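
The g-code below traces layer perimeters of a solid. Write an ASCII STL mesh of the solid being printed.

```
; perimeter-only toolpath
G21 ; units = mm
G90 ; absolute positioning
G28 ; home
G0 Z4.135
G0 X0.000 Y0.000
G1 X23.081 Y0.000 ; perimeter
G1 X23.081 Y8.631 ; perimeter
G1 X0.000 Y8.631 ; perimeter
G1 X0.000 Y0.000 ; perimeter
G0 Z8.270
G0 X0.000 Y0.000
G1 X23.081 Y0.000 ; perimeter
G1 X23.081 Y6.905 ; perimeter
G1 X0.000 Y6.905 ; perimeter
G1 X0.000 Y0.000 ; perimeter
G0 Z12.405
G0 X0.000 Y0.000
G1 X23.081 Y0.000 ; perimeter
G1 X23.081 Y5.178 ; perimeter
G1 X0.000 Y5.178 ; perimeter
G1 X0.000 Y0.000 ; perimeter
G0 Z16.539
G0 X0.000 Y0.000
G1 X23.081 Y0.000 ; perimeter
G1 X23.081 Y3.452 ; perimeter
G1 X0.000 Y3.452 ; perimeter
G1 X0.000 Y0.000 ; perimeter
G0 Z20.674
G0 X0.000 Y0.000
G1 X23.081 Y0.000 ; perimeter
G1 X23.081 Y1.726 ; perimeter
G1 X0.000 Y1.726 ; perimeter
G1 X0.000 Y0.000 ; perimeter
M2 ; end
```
solid part
  facet normal 0.0000 0.0000 -1.0000
    outer loop
      vertex 23.081 10.357 0.000
      vertex 23.081 0.000 0.000
      vertex 0.000 0.000 0.000
    endloop
  endfacet
  facet normal 0.0000 0.0000 -1.0000
    outer loop
      vertex 0.000 10.357 0.000
      vertex 23.081 10.357 0.000
      vertex 0.000 0.000 0.000
    endloop
  endfacet
  facet normal 0.0000 -1.0000 0.0000
    outer loop
      vertex 0.000 0.000 0.000
      vertex 23.081 0.000 0.000
      vertex 23.081 0.000 24.809
    endloop
  endfacet
  facet normal 0.0000 -1.0000 0.0000
    outer loop
      vertex 0.000 0.000 0.000
      vertex 23.081 0.000 24.809
      vertex 0.000 0.000 24.809
    endloop
  endfacet
  facet normal 0.0000 0.9228 0.3852
    outer loop
      vertex 0.000 0.000 24.809
      vertex 23.081 0.000 24.809
      vertex 23.081 10.357 0.000
    endloop
  endfacet
  facet normal 0.0000 0.9228 0.3852
    outer loop
      vertex 0.000 0.000 24.809
      vertex 23.081 10.357 0.000
      vertex 0.000 10.357 0.000
    endloop
  endfacet
  facet normal -1.0000 0.0000 0.0000
    outer loop
      vertex 0.000 0.000 24.809
      vertex 0.000 10.357 0.000
      vertex 0.000 0.000 0.000
    endloop
  endfacet
  facet normal 1.0000 0.0000 0.0000
    outer loop
      vertex 23.081 0.000 0.000
      vertex 23.081 10.357 0.000
      vertex 23.081 0.000 24.809
    endloop
  endfacet
endsolid part

The G0 Z moves step by Δz≈4.135 mm. The G1 loops shrink linearly with z, so the solid tapers from its base footprint up to z≈24.8. Closing with a flat bottom cap and the tapered top and triangulating gives 8 facets — a wedge (ramp): 23.1 × 10.4 mm base, rising to 24.8 mm along the y=0 edge and sloping linearly to z=0 at y=10.4.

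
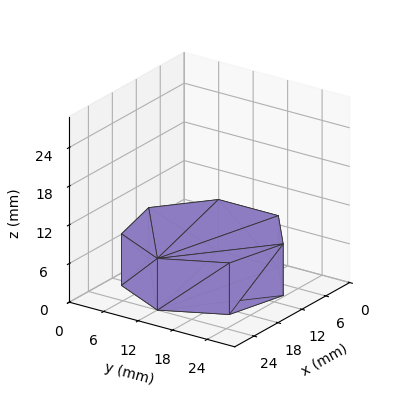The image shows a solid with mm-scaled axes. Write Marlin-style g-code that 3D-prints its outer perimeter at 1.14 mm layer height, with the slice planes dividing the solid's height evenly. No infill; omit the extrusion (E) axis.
Reading the render: the shape is a regular 7-sided prism (a cylinder approximated with 7 flat sides), circumscribed radius ≈ 12 mm, height ≈ 8 mm (dimensions read to the nearest mm from the axis ticks). For the g-code, the solid's height is divided into equal slices at the stated Δz and each level perimeter traced with G1 moves after a G0 lift.

; perimeter-only toolpath
G21 ; units = mm
G90 ; absolute positioning
G28 ; home
; layer 1
G0 Z1.14
G0 X24.00 Y12.00
G1 X19.48 Y21.38
G1 X9.33 Y23.70
G1 X1.19 Y17.21
G1 X1.19 Y6.79
G1 X9.33 Y0.30
G1 X19.48 Y2.62
G1 X24.00 Y12.00
; layer 2
G0 Z2.29
G0 X24.00 Y12.00
G1 X19.48 Y21.38
G1 X9.33 Y23.70
G1 X1.19 Y17.21
G1 X1.19 Y6.79
G1 X9.33 Y0.30
G1 X19.48 Y2.62
G1 X24.00 Y12.00
; layer 3
G0 Z3.43
G0 X24.00 Y12.00
G1 X19.48 Y21.38
G1 X9.33 Y23.70
G1 X1.19 Y17.21
G1 X1.19 Y6.79
G1 X9.33 Y0.30
G1 X19.48 Y2.62
G1 X24.00 Y12.00
; layer 4
G0 Z4.57
G0 X24.00 Y12.00
G1 X19.48 Y21.38
G1 X9.33 Y23.70
G1 X1.19 Y17.21
G1 X1.19 Y6.79
G1 X9.33 Y0.30
G1 X19.48 Y2.62
G1 X24.00 Y12.00
; layer 5
G0 Z5.71
G0 X24.00 Y12.00
G1 X19.48 Y21.38
G1 X9.33 Y23.70
G1 X1.19 Y17.21
G1 X1.19 Y6.79
G1 X9.33 Y0.30
G1 X19.48 Y2.62
G1 X24.00 Y12.00
; layer 6
G0 Z6.86
G0 X24.00 Y12.00
G1 X19.48 Y21.38
G1 X9.33 Y23.70
G1 X1.19 Y17.21
G1 X1.19 Y6.79
G1 X9.33 Y0.30
G1 X19.48 Y2.62
G1 X24.00 Y12.00
; layer 7
G0 Z8.00
G0 X24.00 Y12.00
G1 X19.48 Y21.38
G1 X9.33 Y23.70
G1 X1.19 Y17.21
G1 X1.19 Y6.79
G1 X9.33 Y0.30
G1 X19.48 Y2.62
G1 X24.00 Y12.00
M2 ; end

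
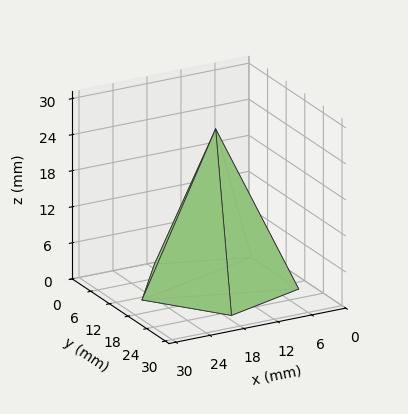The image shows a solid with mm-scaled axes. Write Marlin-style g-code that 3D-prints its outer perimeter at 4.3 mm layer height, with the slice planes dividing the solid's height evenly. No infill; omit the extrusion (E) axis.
Reading the render: the shape is a regular 5-sided pyramid, base circumscribed radius ≈ 13 mm, apex at z ≈ 26 mm (dimensions read to the nearest mm from the axis ticks). For the g-code, the solid's height is divided into equal slices at the stated Δz and each level perimeter traced with G1 moves after a G0 lift.

; perimeter-only toolpath
G21 ; units = mm
G90 ; absolute positioning
G28 ; home
; layer 1
G0 Z4.3
G0 X23.8 Y13.0
G1 X16.3 Y23.3
G1 X4.2 Y19.3
G1 X4.2 Y6.7
G1 X16.3 Y2.7
G1 X23.8 Y13.0
; layer 2
G0 Z8.7
G0 X21.7 Y13.0
G1 X15.7 Y21.3
G1 X6.0 Y18.1
G1 X6.0 Y7.9
G1 X15.7 Y4.7
G1 X21.7 Y13.0
; layer 3
G0 Z13.0
G0 X19.5 Y13.0
G1 X15.0 Y19.2
G1 X7.8 Y16.8
G1 X7.8 Y9.2
G1 X15.0 Y6.8
G1 X19.5 Y13.0
; layer 4
G0 Z17.3
G0 X17.3 Y13.0
G1 X14.3 Y17.1
G1 X9.5 Y15.5
G1 X9.5 Y10.5
G1 X14.3 Y8.9
G1 X17.3 Y13.0
; layer 5
G0 Z21.7
G0 X15.2 Y13.0
G1 X13.7 Y15.1
G1 X11.2 Y14.3
G1 X11.2 Y11.7
G1 X13.7 Y10.9
G1 X15.2 Y13.0
M2 ; end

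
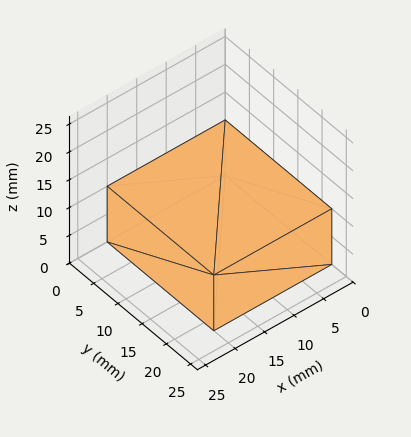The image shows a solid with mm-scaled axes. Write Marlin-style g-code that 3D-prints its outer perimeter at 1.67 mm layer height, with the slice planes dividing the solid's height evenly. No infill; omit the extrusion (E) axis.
Reading the render: the shape is a rectangular box, roughly 20 × 22 mm footprint and 10 mm tall (dimensions read to the nearest mm from the axis ticks). For the g-code, the solid's height is divided into equal slices at the stated Δz and each level perimeter traced with G1 moves after a G0 lift.

; perimeter-only toolpath
G21 ; units = mm
G90 ; absolute positioning
G28 ; home
; layer 1
G0 Z1.67
G0 X0.00 Y0.00
G1 X20.00 Y0.00
G1 X20.00 Y22.00
G1 X0.00 Y22.00
G1 X0.00 Y0.00
; layer 2
G0 Z3.33
G0 X0.00 Y0.00
G1 X20.00 Y0.00
G1 X20.00 Y22.00
G1 X0.00 Y22.00
G1 X0.00 Y0.00
; layer 3
G0 Z5.00
G0 X0.00 Y0.00
G1 X20.00 Y0.00
G1 X20.00 Y22.00
G1 X0.00 Y22.00
G1 X0.00 Y0.00
; layer 4
G0 Z6.67
G0 X0.00 Y0.00
G1 X20.00 Y0.00
G1 X20.00 Y22.00
G1 X0.00 Y22.00
G1 X0.00 Y0.00
; layer 5
G0 Z8.33
G0 X0.00 Y0.00
G1 X20.00 Y0.00
G1 X20.00 Y22.00
G1 X0.00 Y22.00
G1 X0.00 Y0.00
; layer 6
G0 Z10.00
G0 X0.00 Y0.00
G1 X20.00 Y0.00
G1 X20.00 Y22.00
G1 X0.00 Y22.00
G1 X0.00 Y0.00
M2 ; end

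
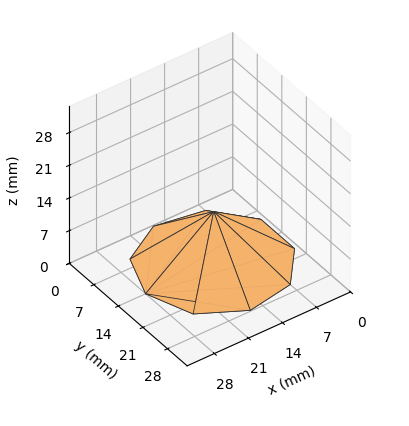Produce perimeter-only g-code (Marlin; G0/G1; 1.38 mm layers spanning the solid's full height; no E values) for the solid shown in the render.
Reading the render: the shape is a regular 9-sided pyramid, base circumscribed radius ≈ 14 mm, apex at z ≈ 11 mm (dimensions read to the nearest mm from the axis ticks). For the g-code, the solid's height is divided into equal slices at the stated Δz and each level perimeter traced with G1 moves after a G0 lift.

; perimeter-only toolpath
G21 ; units = mm
G90 ; absolute positioning
G28 ; home
; layer 1
G0 Z1.38
G0 X26.25 Y14.00
G1 X23.38 Y21.88
G1 X16.13 Y26.07
G1 X7.88 Y24.61
G1 X2.48 Y18.19
G1 X2.48 Y9.81
G1 X7.88 Y3.40
G1 X16.13 Y1.93
G1 X23.38 Y6.12
G1 X26.25 Y14.00
; layer 2
G0 Z2.75
G0 X24.50 Y14.00
G1 X22.04 Y20.75
G1 X15.82 Y24.34
G1 X8.75 Y23.09
G1 X4.13 Y17.59
G1 X4.13 Y10.41
G1 X8.75 Y4.91
G1 X15.82 Y3.66
G1 X22.04 Y7.25
G1 X24.50 Y14.00
; layer 3
G0 Z4.12
G0 X22.75 Y14.00
G1 X20.70 Y19.62
G1 X15.52 Y22.62
G1 X9.62 Y21.57
G1 X5.78 Y16.99
G1 X5.78 Y11.01
G1 X9.62 Y6.42
G1 X15.52 Y5.38
G1 X20.70 Y8.38
G1 X22.75 Y14.00
; layer 4
G0 Z5.50
G0 X21.00 Y14.00
G1 X19.36 Y18.50
G1 X15.21 Y20.89
G1 X10.50 Y20.06
G1 X7.42 Y16.39
G1 X7.42 Y11.61
G1 X10.50 Y7.94
G1 X15.21 Y7.11
G1 X19.36 Y9.50
G1 X21.00 Y14.00
; layer 5
G0 Z6.88
G0 X19.25 Y14.00
G1 X18.02 Y17.38
G1 X14.91 Y19.17
G1 X11.38 Y18.55
G1 X9.06 Y15.80
G1 X9.06 Y12.20
G1 X11.38 Y9.46
G1 X14.91 Y8.83
G1 X18.02 Y10.62
G1 X19.25 Y14.00
; layer 6
G0 Z8.25
G0 X17.50 Y14.00
G1 X16.68 Y16.25
G1 X14.61 Y17.45
G1 X12.25 Y17.03
G1 X10.71 Y15.20
G1 X10.71 Y12.80
G1 X12.25 Y10.97
G1 X14.61 Y10.55
G1 X16.68 Y11.75
G1 X17.50 Y14.00
; layer 7
G0 Z9.62
G0 X15.75 Y14.00
G1 X15.34 Y15.12
G1 X14.30 Y15.72
G1 X13.12 Y15.52
G1 X12.36 Y14.60
G1 X12.36 Y13.40
G1 X13.12 Y12.48
G1 X14.30 Y12.28
G1 X15.34 Y12.88
G1 X15.75 Y14.00
M2 ; end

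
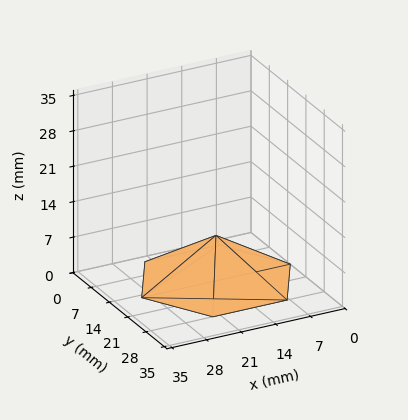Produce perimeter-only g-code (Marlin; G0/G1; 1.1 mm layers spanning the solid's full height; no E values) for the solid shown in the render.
Reading the render: the shape is a regular 6-sided pyramid, base circumscribed radius ≈ 15 mm, apex at z ≈ 9 mm (dimensions read to the nearest mm from the axis ticks). For the g-code, the solid's height is divided into equal slices at the stated Δz and each level perimeter traced with G1 moves after a G0 lift.

; perimeter-only toolpath
G21 ; units = mm
G90 ; absolute positioning
G28 ; home
; layer 1
G0 Z1.1
G0 X28.1 Y15.0
G1 X21.6 Y26.4
G1 X8.4 Y26.4
G1 X1.9 Y15.0
G1 X8.4 Y3.6
G1 X21.6 Y3.6
G1 X28.1 Y15.0
; layer 2
G0 Z2.2
G0 X26.2 Y15.0
G1 X20.6 Y24.8
G1 X9.4 Y24.8
G1 X3.8 Y15.0
G1 X9.4 Y5.2
G1 X20.6 Y5.2
G1 X26.2 Y15.0
; layer 3
G0 Z3.4
G0 X24.4 Y15.0
G1 X19.7 Y23.1
G1 X10.3 Y23.1
G1 X5.6 Y15.0
G1 X10.3 Y6.9
G1 X19.7 Y6.9
G1 X24.4 Y15.0
; layer 4
G0 Z4.5
G0 X22.5 Y15.0
G1 X18.8 Y21.5
G1 X11.2 Y21.5
G1 X7.5 Y15.0
G1 X11.2 Y8.5
G1 X18.8 Y8.5
G1 X22.5 Y15.0
; layer 5
G0 Z5.6
G0 X20.6 Y15.0
G1 X17.8 Y19.9
G1 X12.2 Y19.9
G1 X9.4 Y15.0
G1 X12.2 Y10.1
G1 X17.8 Y10.1
G1 X20.6 Y15.0
; layer 6
G0 Z6.8
G0 X18.8 Y15.0
G1 X16.9 Y18.2
G1 X13.1 Y18.2
G1 X11.2 Y15.0
G1 X13.1 Y11.8
G1 X16.9 Y11.8
G1 X18.8 Y15.0
; layer 7
G0 Z7.9
G0 X16.9 Y15.0
G1 X15.9 Y16.6
G1 X14.1 Y16.6
G1 X13.1 Y15.0
G1 X14.1 Y13.4
G1 X15.9 Y13.4
G1 X16.9 Y15.0
M2 ; end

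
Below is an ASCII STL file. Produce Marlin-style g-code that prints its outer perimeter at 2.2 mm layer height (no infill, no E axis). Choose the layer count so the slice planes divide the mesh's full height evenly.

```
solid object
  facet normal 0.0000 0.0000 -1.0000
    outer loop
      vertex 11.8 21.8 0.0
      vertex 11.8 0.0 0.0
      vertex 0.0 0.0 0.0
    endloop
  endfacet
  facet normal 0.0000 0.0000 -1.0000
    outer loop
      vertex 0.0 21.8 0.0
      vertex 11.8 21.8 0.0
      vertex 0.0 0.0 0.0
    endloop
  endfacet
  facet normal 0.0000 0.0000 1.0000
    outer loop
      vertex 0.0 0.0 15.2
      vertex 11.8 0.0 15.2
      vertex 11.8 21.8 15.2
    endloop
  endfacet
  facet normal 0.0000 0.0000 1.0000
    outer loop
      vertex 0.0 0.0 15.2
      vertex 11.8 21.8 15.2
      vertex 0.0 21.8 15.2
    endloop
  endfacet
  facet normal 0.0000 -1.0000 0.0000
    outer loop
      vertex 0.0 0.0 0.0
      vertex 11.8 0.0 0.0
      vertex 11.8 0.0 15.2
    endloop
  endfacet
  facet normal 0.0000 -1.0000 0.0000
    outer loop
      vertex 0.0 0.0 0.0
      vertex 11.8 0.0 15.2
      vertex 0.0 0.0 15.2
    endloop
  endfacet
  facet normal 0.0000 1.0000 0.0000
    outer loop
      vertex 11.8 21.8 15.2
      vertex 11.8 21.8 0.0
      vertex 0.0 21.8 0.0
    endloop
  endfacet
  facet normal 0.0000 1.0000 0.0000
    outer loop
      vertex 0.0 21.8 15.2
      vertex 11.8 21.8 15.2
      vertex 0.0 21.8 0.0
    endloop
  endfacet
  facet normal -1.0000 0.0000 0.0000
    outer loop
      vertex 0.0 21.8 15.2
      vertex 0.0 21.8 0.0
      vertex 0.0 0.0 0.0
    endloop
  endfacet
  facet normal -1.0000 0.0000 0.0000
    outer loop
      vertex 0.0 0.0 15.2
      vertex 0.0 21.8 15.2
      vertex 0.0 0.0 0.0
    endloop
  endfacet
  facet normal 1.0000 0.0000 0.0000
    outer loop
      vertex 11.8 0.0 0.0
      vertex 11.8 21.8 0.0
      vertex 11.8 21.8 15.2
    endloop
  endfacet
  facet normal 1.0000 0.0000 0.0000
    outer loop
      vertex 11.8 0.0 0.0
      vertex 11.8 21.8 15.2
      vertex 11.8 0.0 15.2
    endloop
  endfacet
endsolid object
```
; perimeter-only toolpath
G21 ; units = mm
G90 ; absolute positioning
G28 ; home
; layer 1
G0 Z2.2
G0 X0.0 Y0.0
G1 X11.8 Y0.0
G1 X11.8 Y21.8
G1 X0.0 Y21.8
G1 X0.0 Y0.0
; layer 2
G0 Z4.3
G0 X0.0 Y0.0
G1 X11.8 Y0.0
G1 X11.8 Y21.8
G1 X0.0 Y21.8
G1 X0.0 Y0.0
; layer 3
G0 Z6.5
G0 X0.0 Y0.0
G1 X11.8 Y0.0
G1 X11.8 Y21.8
G1 X0.0 Y21.8
G1 X0.0 Y0.0
; layer 4
G0 Z8.7
G0 X0.0 Y0.0
G1 X11.8 Y0.0
G1 X11.8 Y21.8
G1 X0.0 Y21.8
G1 X0.0 Y0.0
; layer 5
G0 Z10.9
G0 X0.0 Y0.0
G1 X11.8 Y0.0
G1 X11.8 Y21.8
G1 X0.0 Y21.8
G1 X0.0 Y0.0
; layer 6
G0 Z13.0
G0 X0.0 Y0.0
G1 X11.8 Y0.0
G1 X11.8 Y21.8
G1 X0.0 Y21.8
G1 X0.0 Y0.0
; layer 7
G0 Z15.2
G0 X0.0 Y0.0
G1 X11.8 Y0.0
G1 X11.8 Y21.8
G1 X0.0 Y21.8
G1 X0.0 Y0.0
M2 ; end

The solid is a rectangular box, roughly 11.8 × 21.8 mm footprint and 15.2 mm tall. Slicing at Δz = 2.2 mm — 7 equal slices spanning the solid's height, so layer i sits at z = i·h/7 — gives 7 non-empty perimeters. Each is a 4-segment closed polygon; G0 lifts to the layer z and rapids to the start vertex, then G1 traces the edges.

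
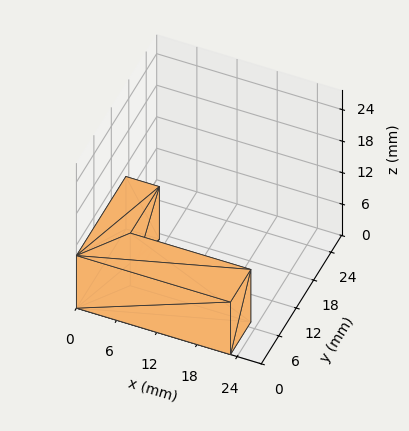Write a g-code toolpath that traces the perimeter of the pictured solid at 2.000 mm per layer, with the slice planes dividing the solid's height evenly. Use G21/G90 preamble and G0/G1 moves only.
Reading the render: the shape is an L-shaped prism: outer 23 × 17 mm, arm thicknesses ≈ 7 mm (horizontal) and 5 mm (vertical), extruded 10 mm in z (dimensions read to the nearest mm from the axis ticks). For the g-code, the solid's height is divided into equal slices at the stated Δz and each level perimeter traced with G1 moves after a G0 lift.

; perimeter-only toolpath
G21 ; units = mm
G90 ; absolute positioning
G28 ; home
; layer 1
G0 Z2.000
G0 X0.000 Y0.000
G1 X23.000 Y0.000
G1 X23.000 Y7.000
G1 X5.000 Y7.000
G1 X5.000 Y17.000
G1 X0.000 Y17.000
G1 X0.000 Y0.000
; layer 2
G0 Z4.000
G0 X0.000 Y0.000
G1 X23.000 Y0.000
G1 X23.000 Y7.000
G1 X5.000 Y7.000
G1 X5.000 Y17.000
G1 X0.000 Y17.000
G1 X0.000 Y0.000
; layer 3
G0 Z6.000
G0 X0.000 Y0.000
G1 X23.000 Y0.000
G1 X23.000 Y7.000
G1 X5.000 Y7.000
G1 X5.000 Y17.000
G1 X0.000 Y17.000
G1 X0.000 Y0.000
; layer 4
G0 Z8.000
G0 X0.000 Y0.000
G1 X23.000 Y0.000
G1 X23.000 Y7.000
G1 X5.000 Y7.000
G1 X5.000 Y17.000
G1 X0.000 Y17.000
G1 X0.000 Y0.000
; layer 5
G0 Z10.000
G0 X0.000 Y0.000
G1 X23.000 Y0.000
G1 X23.000 Y7.000
G1 X5.000 Y7.000
G1 X5.000 Y17.000
G1 X0.000 Y17.000
G1 X0.000 Y0.000
M2 ; end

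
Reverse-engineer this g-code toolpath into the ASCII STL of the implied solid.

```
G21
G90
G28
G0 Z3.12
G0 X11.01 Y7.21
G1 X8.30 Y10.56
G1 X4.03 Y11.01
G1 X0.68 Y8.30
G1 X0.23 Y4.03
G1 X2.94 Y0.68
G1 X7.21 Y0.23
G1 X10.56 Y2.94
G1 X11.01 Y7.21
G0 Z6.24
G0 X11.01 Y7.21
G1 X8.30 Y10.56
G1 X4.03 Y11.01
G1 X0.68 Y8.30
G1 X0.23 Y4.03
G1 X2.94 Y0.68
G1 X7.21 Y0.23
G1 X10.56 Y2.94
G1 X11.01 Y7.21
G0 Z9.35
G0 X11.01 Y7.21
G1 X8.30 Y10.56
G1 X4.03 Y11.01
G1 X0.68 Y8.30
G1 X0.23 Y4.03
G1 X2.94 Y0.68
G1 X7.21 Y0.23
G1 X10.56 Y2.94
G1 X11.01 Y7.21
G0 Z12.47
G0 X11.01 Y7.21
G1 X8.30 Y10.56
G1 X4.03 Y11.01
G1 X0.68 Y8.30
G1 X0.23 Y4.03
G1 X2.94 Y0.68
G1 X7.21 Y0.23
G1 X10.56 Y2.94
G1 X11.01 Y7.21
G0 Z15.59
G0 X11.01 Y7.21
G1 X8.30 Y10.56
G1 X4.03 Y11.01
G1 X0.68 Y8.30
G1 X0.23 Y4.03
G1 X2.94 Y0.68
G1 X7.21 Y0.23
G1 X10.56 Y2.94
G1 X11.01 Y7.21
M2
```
solid part
  facet normal 0.0000 0.0000 -1.0000
    outer loop
      vertex 4.03 11.01 0.00
      vertex 8.30 10.56 0.00
      vertex 11.01 7.21 0.00
    endloop
  endfacet
  facet normal 0.0000 0.0000 -1.0000
    outer loop
      vertex 0.68 8.30 0.00
      vertex 4.03 11.01 0.00
      vertex 11.01 7.21 0.00
    endloop
  endfacet
  facet normal 0.0000 0.0000 -1.0000
    outer loop
      vertex 0.23 4.03 0.00
      vertex 0.68 8.30 0.00
      vertex 11.01 7.21 0.00
    endloop
  endfacet
  facet normal 0.0000 0.0000 -1.0000
    outer loop
      vertex 2.94 0.68 0.00
      vertex 0.23 4.03 0.00
      vertex 11.01 7.21 0.00
    endloop
  endfacet
  facet normal 0.0000 0.0000 -1.0000
    outer loop
      vertex 7.21 0.23 0.00
      vertex 2.94 0.68 0.00
      vertex 11.01 7.21 0.00
    endloop
  endfacet
  facet normal 0.0000 0.0000 -1.0000
    outer loop
      vertex 10.56 2.94 0.00
      vertex 7.21 0.23 0.00
      vertex 11.01 7.21 0.00
    endloop
  endfacet
  facet normal 0.0000 0.0000 1.0000
    outer loop
      vertex 11.01 7.21 15.59
      vertex 8.30 10.56 15.59
      vertex 4.03 11.01 15.59
    endloop
  endfacet
  facet normal 0.0000 0.0000 1.0000
    outer loop
      vertex 11.01 7.21 15.59
      vertex 4.03 11.01 15.59
      vertex 0.68 8.30 15.59
    endloop
  endfacet
  facet normal 0.0000 0.0000 1.0000
    outer loop
      vertex 11.01 7.21 15.59
      vertex 0.68 8.30 15.59
      vertex 0.23 4.03 15.59
    endloop
  endfacet
  facet normal 0.0000 0.0000 1.0000
    outer loop
      vertex 11.01 7.21 15.59
      vertex 0.23 4.03 15.59
      vertex 2.94 0.68 15.59
    endloop
  endfacet
  facet normal 0.0000 0.0000 1.0000
    outer loop
      vertex 11.01 7.21 15.59
      vertex 2.94 0.68 15.59
      vertex 7.21 0.23 15.59
    endloop
  endfacet
  facet normal 0.0000 0.0000 1.0000
    outer loop
      vertex 11.01 7.21 15.59
      vertex 7.21 0.23 15.59
      vertex 10.56 2.94 15.59
    endloop
  endfacet
  facet normal 0.7775 0.6289 0.0000
    outer loop
      vertex 11.01 7.21 0.00
      vertex 8.30 10.56 0.00
      vertex 8.30 10.56 15.59
    endloop
  endfacet
  facet normal 0.7775 0.6289 0.0000
    outer loop
      vertex 11.01 7.21 0.00
      vertex 8.30 10.56 15.59
      vertex 11.01 7.21 15.59
    endloop
  endfacet
  facet normal 0.1048 0.9945 0.0000
    outer loop
      vertex 8.30 10.56 0.00
      vertex 4.03 11.01 0.00
      vertex 4.03 11.01 15.59
    endloop
  endfacet
  facet normal 0.1048 0.9945 0.0000
    outer loop
      vertex 8.30 10.56 0.00
      vertex 4.03 11.01 15.59
      vertex 8.30 10.56 15.59
    endloop
  endfacet
  facet normal -0.6289 0.7775 0.0000
    outer loop
      vertex 4.03 11.01 0.00
      vertex 0.68 8.30 0.00
      vertex 0.68 8.30 15.59
    endloop
  endfacet
  facet normal -0.6289 0.7775 0.0000
    outer loop
      vertex 4.03 11.01 0.00
      vertex 0.68 8.30 15.59
      vertex 4.03 11.01 15.59
    endloop
  endfacet
  facet normal -0.9945 0.1048 0.0000
    outer loop
      vertex 0.68 8.30 0.00
      vertex 0.23 4.03 0.00
      vertex 0.23 4.03 15.59
    endloop
  endfacet
  facet normal -0.9945 0.1048 0.0000
    outer loop
      vertex 0.68 8.30 0.00
      vertex 0.23 4.03 15.59
      vertex 0.68 8.30 15.59
    endloop
  endfacet
  facet normal -0.7775 -0.6289 0.0000
    outer loop
      vertex 0.23 4.03 0.00
      vertex 2.94 0.68 0.00
      vertex 2.94 0.68 15.59
    endloop
  endfacet
  facet normal -0.7775 -0.6289 0.0000
    outer loop
      vertex 0.23 4.03 0.00
      vertex 2.94 0.68 15.59
      vertex 0.23 4.03 15.59
    endloop
  endfacet
  facet normal -0.1048 -0.9945 0.0000
    outer loop
      vertex 2.94 0.68 0.00
      vertex 7.21 0.23 0.00
      vertex 7.21 0.23 15.59
    endloop
  endfacet
  facet normal -0.1048 -0.9945 0.0000
    outer loop
      vertex 2.94 0.68 0.00
      vertex 7.21 0.23 15.59
      vertex 2.94 0.68 15.59
    endloop
  endfacet
  facet normal 0.6289 -0.7775 0.0000
    outer loop
      vertex 7.21 0.23 0.00
      vertex 10.56 2.94 0.00
      vertex 10.56 2.94 15.59
    endloop
  endfacet
  facet normal 0.6289 -0.7775 0.0000
    outer loop
      vertex 7.21 0.23 0.00
      vertex 10.56 2.94 15.59
      vertex 7.21 0.23 15.59
    endloop
  endfacet
  facet normal 0.9945 -0.1048 0.0000
    outer loop
      vertex 10.56 2.94 0.00
      vertex 11.01 7.21 0.00
      vertex 11.01 7.21 15.59
    endloop
  endfacet
  facet normal 0.9945 -0.1048 0.0000
    outer loop
      vertex 10.56 2.94 0.00
      vertex 11.01 7.21 15.59
      vertex 10.56 2.94 15.59
    endloop
  endfacet
endsolid part

The G0 Z moves step by Δz≈3.12 mm. Every layer's G1 loop is the same polygon, so the solid is a straight extrusion of it from z=0 to z≈15.6. Closing with flat bottom and top caps and triangulating gives 28 facets — a regular 8-sided prism (a cylinder approximated with 8 flat sides), circumscribed radius ≈ 5.62 mm, height ≈ 15.6 mm.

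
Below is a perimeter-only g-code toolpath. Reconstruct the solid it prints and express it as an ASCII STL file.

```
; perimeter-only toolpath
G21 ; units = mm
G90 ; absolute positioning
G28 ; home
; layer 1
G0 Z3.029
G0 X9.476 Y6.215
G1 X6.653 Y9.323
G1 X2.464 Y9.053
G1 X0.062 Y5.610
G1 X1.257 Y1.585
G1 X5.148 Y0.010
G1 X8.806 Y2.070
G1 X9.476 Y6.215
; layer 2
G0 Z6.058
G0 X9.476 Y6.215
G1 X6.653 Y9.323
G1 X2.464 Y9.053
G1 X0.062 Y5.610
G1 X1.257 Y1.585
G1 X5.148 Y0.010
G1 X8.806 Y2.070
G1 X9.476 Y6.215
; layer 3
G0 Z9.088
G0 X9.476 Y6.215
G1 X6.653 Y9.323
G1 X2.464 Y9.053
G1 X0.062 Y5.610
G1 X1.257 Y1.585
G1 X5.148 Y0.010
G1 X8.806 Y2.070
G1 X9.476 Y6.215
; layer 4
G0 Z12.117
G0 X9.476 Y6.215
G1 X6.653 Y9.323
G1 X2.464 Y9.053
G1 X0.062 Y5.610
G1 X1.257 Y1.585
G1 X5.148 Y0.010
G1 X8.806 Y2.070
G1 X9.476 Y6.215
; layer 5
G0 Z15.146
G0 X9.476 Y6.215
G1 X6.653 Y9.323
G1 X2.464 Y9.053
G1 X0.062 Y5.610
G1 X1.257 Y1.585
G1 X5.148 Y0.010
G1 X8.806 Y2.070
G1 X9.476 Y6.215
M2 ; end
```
solid part
  facet normal 0.0000 0.0000 -1.0000
    outer loop
      vertex 2.464 9.053 0.000
      vertex 6.653 9.323 0.000
      vertex 9.476 6.215 0.000
    endloop
  endfacet
  facet normal 0.0000 0.0000 -1.0000
    outer loop
      vertex 0.062 5.610 0.000
      vertex 2.464 9.053 0.000
      vertex 9.476 6.215 0.000
    endloop
  endfacet
  facet normal 0.0000 0.0000 -1.0000
    outer loop
      vertex 1.257 1.585 0.000
      vertex 0.062 5.610 0.000
      vertex 9.476 6.215 0.000
    endloop
  endfacet
  facet normal 0.0000 0.0000 -1.0000
    outer loop
      vertex 5.148 0.010 0.000
      vertex 1.257 1.585 0.000
      vertex 9.476 6.215 0.000
    endloop
  endfacet
  facet normal 0.0000 0.0000 -1.0000
    outer loop
      vertex 8.806 2.070 0.000
      vertex 5.148 0.010 0.000
      vertex 9.476 6.215 0.000
    endloop
  endfacet
  facet normal 0.0000 0.0000 1.0000
    outer loop
      vertex 9.476 6.215 15.146
      vertex 6.653 9.323 15.146
      vertex 2.464 9.053 15.146
    endloop
  endfacet
  facet normal 0.0000 0.0000 1.0000
    outer loop
      vertex 9.476 6.215 15.146
      vertex 2.464 9.053 15.146
      vertex 0.062 5.610 15.146
    endloop
  endfacet
  facet normal 0.0000 0.0000 1.0000
    outer loop
      vertex 9.476 6.215 15.146
      vertex 0.062 5.610 15.146
      vertex 1.257 1.585 15.146
    endloop
  endfacet
  facet normal 0.0000 0.0000 1.0000
    outer loop
      vertex 9.476 6.215 15.146
      vertex 1.257 1.585 15.146
      vertex 5.148 0.010 15.146
    endloop
  endfacet
  facet normal 0.0000 0.0000 1.0000
    outer loop
      vertex 9.476 6.215 15.146
      vertex 5.148 0.010 15.146
      vertex 8.806 2.070 15.146
    endloop
  endfacet
  facet normal 0.7402 0.6724 0.0000
    outer loop
      vertex 9.476 6.215 0.000
      vertex 6.653 9.323 0.000
      vertex 6.653 9.323 15.146
    endloop
  endfacet
  facet normal 0.7402 0.6724 0.0000
    outer loop
      vertex 9.476 6.215 0.000
      vertex 6.653 9.323 15.146
      vertex 9.476 6.215 15.146
    endloop
  endfacet
  facet normal -0.0643 0.9979 0.0000
    outer loop
      vertex 6.653 9.323 0.000
      vertex 2.464 9.053 0.000
      vertex 2.464 9.053 15.146
    endloop
  endfacet
  facet normal -0.0643 0.9979 0.0000
    outer loop
      vertex 6.653 9.323 0.000
      vertex 2.464 9.053 15.146
      vertex 6.653 9.323 15.146
    endloop
  endfacet
  facet normal -0.8201 0.5722 0.0000
    outer loop
      vertex 2.464 9.053 0.000
      vertex 0.062 5.610 0.000
      vertex 0.062 5.610 15.146
    endloop
  endfacet
  facet normal -0.8201 0.5722 0.0000
    outer loop
      vertex 2.464 9.053 0.000
      vertex 0.062 5.610 15.146
      vertex 2.464 9.053 15.146
    endloop
  endfacet
  facet normal -0.9586 -0.2846 0.0000
    outer loop
      vertex 0.062 5.610 0.000
      vertex 1.257 1.585 0.000
      vertex 1.257 1.585 15.146
    endloop
  endfacet
  facet normal -0.9586 -0.2846 0.0000
    outer loop
      vertex 0.062 5.610 0.000
      vertex 1.257 1.585 15.146
      vertex 0.062 5.610 15.146
    endloop
  endfacet
  facet normal -0.3752 -0.9269 0.0000
    outer loop
      vertex 1.257 1.585 0.000
      vertex 5.148 0.010 0.000
      vertex 5.148 0.010 15.146
    endloop
  endfacet
  facet normal -0.3752 -0.9269 0.0000
    outer loop
      vertex 1.257 1.585 0.000
      vertex 5.148 0.010 15.146
      vertex 1.257 1.585 15.146
    endloop
  endfacet
  facet normal 0.4907 -0.8713 0.0000
    outer loop
      vertex 5.148 0.010 0.000
      vertex 8.806 2.070 0.000
      vertex 8.806 2.070 15.146
    endloop
  endfacet
  facet normal 0.4907 -0.8713 0.0000
    outer loop
      vertex 5.148 0.010 0.000
      vertex 8.806 2.070 15.146
      vertex 5.148 0.010 15.146
    endloop
  endfacet
  facet normal 0.9872 -0.1596 0.0000
    outer loop
      vertex 8.806 2.070 0.000
      vertex 9.476 6.215 0.000
      vertex 9.476 6.215 15.146
    endloop
  endfacet
  facet normal 0.9872 -0.1596 0.0000
    outer loop
      vertex 8.806 2.070 0.000
      vertex 9.476 6.215 15.146
      vertex 8.806 2.070 15.146
    endloop
  endfacet
endsolid part

The G0 Z moves step by Δz≈3.029 mm. Every layer's G1 loop is the same polygon, so the solid is a straight extrusion of it from z=0 to z≈15.1. Closing with flat bottom and top caps and triangulating gives 24 facets — a regular 7-sided prism (a cylinder approximated with 7 flat sides), circumscribed radius ≈ 4.84 mm, height ≈ 15.1 mm.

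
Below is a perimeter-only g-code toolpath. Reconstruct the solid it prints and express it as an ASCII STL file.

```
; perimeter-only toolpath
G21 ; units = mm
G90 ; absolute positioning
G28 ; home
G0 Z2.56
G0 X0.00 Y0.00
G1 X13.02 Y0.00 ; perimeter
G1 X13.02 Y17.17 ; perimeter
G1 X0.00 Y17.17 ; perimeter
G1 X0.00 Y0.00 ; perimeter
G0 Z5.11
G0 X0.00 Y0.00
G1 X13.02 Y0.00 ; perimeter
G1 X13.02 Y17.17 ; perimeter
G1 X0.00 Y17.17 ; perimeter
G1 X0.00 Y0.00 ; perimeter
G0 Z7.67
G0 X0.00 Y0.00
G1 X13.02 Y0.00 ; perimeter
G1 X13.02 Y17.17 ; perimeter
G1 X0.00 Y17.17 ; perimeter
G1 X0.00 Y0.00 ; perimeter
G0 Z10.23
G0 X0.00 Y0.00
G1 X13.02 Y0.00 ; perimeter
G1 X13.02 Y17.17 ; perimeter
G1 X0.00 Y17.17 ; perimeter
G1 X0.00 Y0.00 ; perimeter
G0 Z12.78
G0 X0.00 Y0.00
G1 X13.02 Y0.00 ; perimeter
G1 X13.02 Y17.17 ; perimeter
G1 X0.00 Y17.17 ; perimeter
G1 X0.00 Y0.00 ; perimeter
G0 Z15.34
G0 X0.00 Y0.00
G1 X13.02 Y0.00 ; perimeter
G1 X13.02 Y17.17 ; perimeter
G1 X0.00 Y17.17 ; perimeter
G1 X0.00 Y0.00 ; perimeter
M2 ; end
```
solid part
  facet normal 0.0000 0.0000 -1.0000
    outer loop
      vertex 13.02 17.17 0.00
      vertex 13.02 0.00 0.00
      vertex 0.00 0.00 0.00
    endloop
  endfacet
  facet normal 0.0000 0.0000 -1.0000
    outer loop
      vertex 0.00 17.17 0.00
      vertex 13.02 17.17 0.00
      vertex 0.00 0.00 0.00
    endloop
  endfacet
  facet normal 0.0000 0.0000 1.0000
    outer loop
      vertex 0.00 0.00 15.34
      vertex 13.02 0.00 15.34
      vertex 13.02 17.17 15.34
    endloop
  endfacet
  facet normal 0.0000 0.0000 1.0000
    outer loop
      vertex 0.00 0.00 15.34
      vertex 13.02 17.17 15.34
      vertex 0.00 17.17 15.34
    endloop
  endfacet
  facet normal 0.0000 -1.0000 0.0000
    outer loop
      vertex 0.00 0.00 0.00
      vertex 13.02 0.00 0.00
      vertex 13.02 0.00 15.34
    endloop
  endfacet
  facet normal 0.0000 -1.0000 0.0000
    outer loop
      vertex 0.00 0.00 0.00
      vertex 13.02 0.00 15.34
      vertex 0.00 0.00 15.34
    endloop
  endfacet
  facet normal 0.0000 1.0000 0.0000
    outer loop
      vertex 13.02 17.17 15.34
      vertex 13.02 17.17 0.00
      vertex 0.00 17.17 0.00
    endloop
  endfacet
  facet normal 0.0000 1.0000 0.0000
    outer loop
      vertex 0.00 17.17 15.34
      vertex 13.02 17.17 15.34
      vertex 0.00 17.17 0.00
    endloop
  endfacet
  facet normal -1.0000 0.0000 0.0000
    outer loop
      vertex 0.00 17.17 15.34
      vertex 0.00 17.17 0.00
      vertex 0.00 0.00 0.00
    endloop
  endfacet
  facet normal -1.0000 0.0000 0.0000
    outer loop
      vertex 0.00 0.00 15.34
      vertex 0.00 17.17 15.34
      vertex 0.00 0.00 0.00
    endloop
  endfacet
  facet normal 1.0000 0.0000 0.0000
    outer loop
      vertex 13.02 0.00 0.00
      vertex 13.02 17.17 0.00
      vertex 13.02 17.17 15.34
    endloop
  endfacet
  facet normal 1.0000 0.0000 0.0000
    outer loop
      vertex 13.02 0.00 0.00
      vertex 13.02 17.17 15.34
      vertex 13.02 0.00 15.34
    endloop
  endfacet
endsolid part

The G0 Z moves step by Δz≈2.56 mm. Every layer's G1 loop is the same polygon, so the solid is a straight extrusion of it from z=0 to z≈15.3. Closing with flat bottom and top caps and triangulating gives 12 facets — a rectangular box, roughly 13 × 17.2 mm footprint and 15.3 mm tall.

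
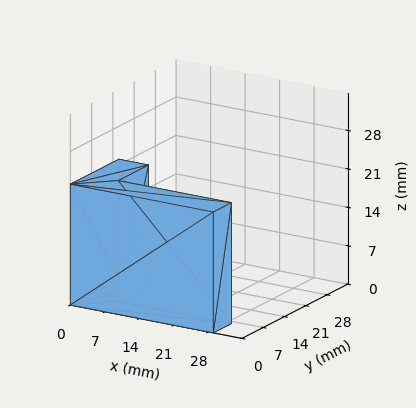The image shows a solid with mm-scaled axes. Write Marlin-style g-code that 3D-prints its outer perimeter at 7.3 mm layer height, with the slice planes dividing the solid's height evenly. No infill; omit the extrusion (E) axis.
Reading the render: the shape is an L-shaped prism: outer 29 × 16 mm, arm thicknesses ≈ 6 mm (horizontal) and 6 mm (vertical), extruded 22 mm in z (dimensions read to the nearest mm from the axis ticks). For the g-code, the solid's height is divided into equal slices at the stated Δz and each level perimeter traced with G1 moves after a G0 lift.

; perimeter-only toolpath
G21 ; units = mm
G90 ; absolute positioning
G28 ; home
; layer 1
G0 Z7.3
G0 X0.0 Y0.0
G1 X29.0 Y0.0
G1 X29.0 Y6.0
G1 X6.0 Y6.0
G1 X6.0 Y16.0
G1 X0.0 Y16.0
G1 X0.0 Y0.0
; layer 2
G0 Z14.7
G0 X0.0 Y0.0
G1 X29.0 Y0.0
G1 X29.0 Y6.0
G1 X6.0 Y6.0
G1 X6.0 Y16.0
G1 X0.0 Y16.0
G1 X0.0 Y0.0
; layer 3
G0 Z22.0
G0 X0.0 Y0.0
G1 X29.0 Y0.0
G1 X29.0 Y6.0
G1 X6.0 Y6.0
G1 X6.0 Y16.0
G1 X0.0 Y16.0
G1 X0.0 Y0.0
M2 ; end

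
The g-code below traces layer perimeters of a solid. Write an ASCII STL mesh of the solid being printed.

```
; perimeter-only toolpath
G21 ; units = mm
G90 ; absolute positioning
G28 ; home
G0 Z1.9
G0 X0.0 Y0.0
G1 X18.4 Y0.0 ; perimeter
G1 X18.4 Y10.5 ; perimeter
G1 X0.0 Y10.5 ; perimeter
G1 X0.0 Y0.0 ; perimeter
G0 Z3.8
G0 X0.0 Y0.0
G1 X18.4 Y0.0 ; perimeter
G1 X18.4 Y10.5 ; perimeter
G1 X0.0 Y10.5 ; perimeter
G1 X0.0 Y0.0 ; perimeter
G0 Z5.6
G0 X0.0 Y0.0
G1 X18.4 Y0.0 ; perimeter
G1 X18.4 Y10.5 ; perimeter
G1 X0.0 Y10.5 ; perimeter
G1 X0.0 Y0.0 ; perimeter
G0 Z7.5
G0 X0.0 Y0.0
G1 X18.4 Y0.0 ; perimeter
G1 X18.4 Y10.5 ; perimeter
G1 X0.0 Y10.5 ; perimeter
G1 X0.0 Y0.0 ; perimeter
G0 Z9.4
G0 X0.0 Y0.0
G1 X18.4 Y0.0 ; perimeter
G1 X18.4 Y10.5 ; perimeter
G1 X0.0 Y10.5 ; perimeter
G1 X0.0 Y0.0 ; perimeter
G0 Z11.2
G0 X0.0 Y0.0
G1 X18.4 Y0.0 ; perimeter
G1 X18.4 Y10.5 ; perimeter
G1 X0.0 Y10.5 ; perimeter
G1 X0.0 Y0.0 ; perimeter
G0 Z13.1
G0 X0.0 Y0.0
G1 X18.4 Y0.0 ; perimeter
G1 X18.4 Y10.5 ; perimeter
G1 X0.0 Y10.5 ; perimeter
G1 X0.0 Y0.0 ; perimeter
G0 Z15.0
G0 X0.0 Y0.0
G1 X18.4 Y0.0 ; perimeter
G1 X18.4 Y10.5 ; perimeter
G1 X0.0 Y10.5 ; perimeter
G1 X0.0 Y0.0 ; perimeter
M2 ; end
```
solid part
  facet normal 0.0000 0.0000 -1.0000
    outer loop
      vertex 18.4 10.5 0.0
      vertex 18.4 0.0 0.0
      vertex 0.0 0.0 0.0
    endloop
  endfacet
  facet normal 0.0000 0.0000 -1.0000
    outer loop
      vertex 0.0 10.5 0.0
      vertex 18.4 10.5 0.0
      vertex 0.0 0.0 0.0
    endloop
  endfacet
  facet normal 0.0000 0.0000 1.0000
    outer loop
      vertex 0.0 0.0 15.0
      vertex 18.4 0.0 15.0
      vertex 18.4 10.5 15.0
    endloop
  endfacet
  facet normal 0.0000 0.0000 1.0000
    outer loop
      vertex 0.0 0.0 15.0
      vertex 18.4 10.5 15.0
      vertex 0.0 10.5 15.0
    endloop
  endfacet
  facet normal 0.0000 -1.0000 0.0000
    outer loop
      vertex 0.0 0.0 0.0
      vertex 18.4 0.0 0.0
      vertex 18.4 0.0 15.0
    endloop
  endfacet
  facet normal 0.0000 -1.0000 0.0000
    outer loop
      vertex 0.0 0.0 0.0
      vertex 18.4 0.0 15.0
      vertex 0.0 0.0 15.0
    endloop
  endfacet
  facet normal 0.0000 1.0000 0.0000
    outer loop
      vertex 18.4 10.5 15.0
      vertex 18.4 10.5 0.0
      vertex 0.0 10.5 0.0
    endloop
  endfacet
  facet normal 0.0000 1.0000 0.0000
    outer loop
      vertex 0.0 10.5 15.0
      vertex 18.4 10.5 15.0
      vertex 0.0 10.5 0.0
    endloop
  endfacet
  facet normal -1.0000 0.0000 0.0000
    outer loop
      vertex 0.0 10.5 15.0
      vertex 0.0 10.5 0.0
      vertex 0.0 0.0 0.0
    endloop
  endfacet
  facet normal -1.0000 0.0000 0.0000
    outer loop
      vertex 0.0 0.0 15.0
      vertex 0.0 10.5 15.0
      vertex 0.0 0.0 0.0
    endloop
  endfacet
  facet normal 1.0000 0.0000 0.0000
    outer loop
      vertex 18.4 0.0 0.0
      vertex 18.4 10.5 0.0
      vertex 18.4 10.5 15.0
    endloop
  endfacet
  facet normal 1.0000 0.0000 0.0000
    outer loop
      vertex 18.4 0.0 0.0
      vertex 18.4 10.5 15.0
      vertex 18.4 0.0 15.0
    endloop
  endfacet
endsolid part

The G0 Z moves step by Δz≈1.9 mm. Every layer's G1 loop is the same polygon, so the solid is a straight extrusion of it from z=0 to z≈15. Closing with flat bottom and top caps and triangulating gives 12 facets — a rectangular box, roughly 18.4 × 10.5 mm footprint and 15 mm tall.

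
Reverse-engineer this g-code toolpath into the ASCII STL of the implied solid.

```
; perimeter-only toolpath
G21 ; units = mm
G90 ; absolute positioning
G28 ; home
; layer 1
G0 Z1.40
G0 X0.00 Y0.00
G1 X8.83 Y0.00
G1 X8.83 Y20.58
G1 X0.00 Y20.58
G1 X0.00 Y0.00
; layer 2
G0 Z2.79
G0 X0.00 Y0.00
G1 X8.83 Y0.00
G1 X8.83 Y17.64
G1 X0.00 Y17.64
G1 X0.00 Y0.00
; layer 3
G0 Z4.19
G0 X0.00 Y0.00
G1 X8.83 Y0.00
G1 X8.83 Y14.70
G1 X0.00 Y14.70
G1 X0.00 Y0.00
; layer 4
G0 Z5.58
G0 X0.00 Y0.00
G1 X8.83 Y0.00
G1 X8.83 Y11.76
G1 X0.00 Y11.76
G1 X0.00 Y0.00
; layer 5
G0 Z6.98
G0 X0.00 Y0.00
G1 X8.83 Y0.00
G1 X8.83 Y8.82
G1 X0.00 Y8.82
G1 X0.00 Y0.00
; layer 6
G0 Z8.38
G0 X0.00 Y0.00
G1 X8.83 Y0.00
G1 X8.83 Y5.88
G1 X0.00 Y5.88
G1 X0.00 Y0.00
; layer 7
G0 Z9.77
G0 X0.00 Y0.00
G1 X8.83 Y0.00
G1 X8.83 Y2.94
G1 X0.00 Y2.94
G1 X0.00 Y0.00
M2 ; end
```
solid part
  facet normal 0.0000 0.0000 -1.0000
    outer loop
      vertex 8.83 23.52 0.00
      vertex 8.83 0.00 0.00
      vertex 0.00 0.00 0.00
    endloop
  endfacet
  facet normal 0.0000 0.0000 -1.0000
    outer loop
      vertex 0.00 23.52 0.00
      vertex 8.83 23.52 0.00
      vertex 0.00 0.00 0.00
    endloop
  endfacet
  facet normal 0.0000 -1.0000 0.0000
    outer loop
      vertex 0.00 0.00 0.00
      vertex 8.83 0.00 0.00
      vertex 8.83 0.00 11.17
    endloop
  endfacet
  facet normal 0.0000 -1.0000 0.0000
    outer loop
      vertex 0.00 0.00 0.00
      vertex 8.83 0.00 11.17
      vertex 0.00 0.00 11.17
    endloop
  endfacet
  facet normal 0.0000 0.4290 0.9033
    outer loop
      vertex 0.00 0.00 11.17
      vertex 8.83 0.00 11.17
      vertex 8.83 23.52 0.00
    endloop
  endfacet
  facet normal 0.0000 0.4290 0.9033
    outer loop
      vertex 0.00 0.00 11.17
      vertex 8.83 23.52 0.00
      vertex 0.00 23.52 0.00
    endloop
  endfacet
  facet normal -1.0000 0.0000 0.0000
    outer loop
      vertex 0.00 0.00 11.17
      vertex 0.00 23.52 0.00
      vertex 0.00 0.00 0.00
    endloop
  endfacet
  facet normal 1.0000 0.0000 0.0000
    outer loop
      vertex 8.83 0.00 0.00
      vertex 8.83 23.52 0.00
      vertex 8.83 0.00 11.17
    endloop
  endfacet
endsolid part

The G0 Z moves step by Δz≈1.40 mm. The G1 loops shrink linearly with z, so the solid tapers from its base footprint up to z≈11.2. Closing with a flat bottom cap and the tapered top and triangulating gives 8 facets — a wedge (ramp): 8.83 × 23.5 mm base, rising to 11.2 mm along the y=0 edge and sloping linearly to z=0 at y=23.5.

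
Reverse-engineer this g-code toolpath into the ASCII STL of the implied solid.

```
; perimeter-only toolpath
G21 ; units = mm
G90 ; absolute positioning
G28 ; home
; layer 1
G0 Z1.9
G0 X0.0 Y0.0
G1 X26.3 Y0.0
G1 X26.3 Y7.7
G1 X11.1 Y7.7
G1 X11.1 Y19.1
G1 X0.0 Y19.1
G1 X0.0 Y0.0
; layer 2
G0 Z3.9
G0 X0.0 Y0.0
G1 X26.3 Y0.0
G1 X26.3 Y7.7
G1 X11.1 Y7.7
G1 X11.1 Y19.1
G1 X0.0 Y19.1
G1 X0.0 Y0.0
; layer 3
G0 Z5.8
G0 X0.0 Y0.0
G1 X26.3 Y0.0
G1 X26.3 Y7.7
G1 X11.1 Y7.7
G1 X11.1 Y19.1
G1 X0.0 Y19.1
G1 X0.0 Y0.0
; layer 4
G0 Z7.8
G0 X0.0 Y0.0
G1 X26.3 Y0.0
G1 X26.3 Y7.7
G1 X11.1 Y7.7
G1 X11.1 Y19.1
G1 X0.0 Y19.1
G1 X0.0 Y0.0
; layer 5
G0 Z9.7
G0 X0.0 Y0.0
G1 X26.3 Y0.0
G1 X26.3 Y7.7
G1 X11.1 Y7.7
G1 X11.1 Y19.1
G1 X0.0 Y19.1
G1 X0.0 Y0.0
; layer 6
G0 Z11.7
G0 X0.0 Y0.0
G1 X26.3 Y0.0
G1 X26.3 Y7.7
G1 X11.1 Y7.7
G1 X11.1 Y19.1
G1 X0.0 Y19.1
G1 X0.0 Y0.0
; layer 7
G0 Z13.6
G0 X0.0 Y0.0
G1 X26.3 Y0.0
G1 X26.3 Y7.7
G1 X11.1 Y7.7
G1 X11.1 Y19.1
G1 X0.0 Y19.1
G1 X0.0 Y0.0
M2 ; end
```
solid part
  facet normal 0.0000 0.0000 -1.0000
    outer loop
      vertex 26.3 7.7 0.0
      vertex 26.3 0.0 0.0
      vertex 0.0 0.0 0.0
    endloop
  endfacet
  facet normal 0.0000 0.0000 -1.0000
    outer loop
      vertex 11.1 7.7 0.0
      vertex 26.3 7.7 0.0
      vertex 0.0 0.0 0.0
    endloop
  endfacet
  facet normal 0.0000 0.0000 -1.0000
    outer loop
      vertex 11.1 19.1 0.0
      vertex 11.1 7.7 0.0
      vertex 0.0 0.0 0.0
    endloop
  endfacet
  facet normal 0.0000 0.0000 -1.0000
    outer loop
      vertex 0.0 19.1 0.0
      vertex 11.1 19.1 0.0
      vertex 0.0 0.0 0.0
    endloop
  endfacet
  facet normal 0.0000 0.0000 1.0000
    outer loop
      vertex 0.0 0.0 13.6
      vertex 26.3 0.0 13.6
      vertex 26.3 7.7 13.6
    endloop
  endfacet
  facet normal 0.0000 0.0000 1.0000
    outer loop
      vertex 0.0 0.0 13.6
      vertex 26.3 7.7 13.6
      vertex 11.1 7.7 13.6
    endloop
  endfacet
  facet normal 0.0000 0.0000 1.0000
    outer loop
      vertex 0.0 0.0 13.6
      vertex 11.1 7.7 13.6
      vertex 11.1 19.1 13.6
    endloop
  endfacet
  facet normal 0.0000 0.0000 1.0000
    outer loop
      vertex 0.0 0.0 13.6
      vertex 11.1 19.1 13.6
      vertex 0.0 19.1 13.6
    endloop
  endfacet
  facet normal 0.0000 -1.0000 0.0000
    outer loop
      vertex 0.0 0.0 0.0
      vertex 26.3 0.0 0.0
      vertex 26.3 0.0 13.6
    endloop
  endfacet
  facet normal 0.0000 -1.0000 0.0000
    outer loop
      vertex 0.0 0.0 0.0
      vertex 26.3 0.0 13.6
      vertex 0.0 0.0 13.6
    endloop
  endfacet
  facet normal 1.0000 0.0000 0.0000
    outer loop
      vertex 26.3 0.0 0.0
      vertex 26.3 7.7 0.0
      vertex 26.3 7.7 13.6
    endloop
  endfacet
  facet normal 1.0000 0.0000 0.0000
    outer loop
      vertex 26.3 0.0 0.0
      vertex 26.3 7.7 13.6
      vertex 26.3 0.0 13.6
    endloop
  endfacet
  facet normal 0.0000 1.0000 0.0000
    outer loop
      vertex 26.3 7.7 0.0
      vertex 11.1 7.7 0.0
      vertex 11.1 7.7 13.6
    endloop
  endfacet
  facet normal 0.0000 1.0000 0.0000
    outer loop
      vertex 26.3 7.7 0.0
      vertex 11.1 7.7 13.6
      vertex 26.3 7.7 13.6
    endloop
  endfacet
  facet normal 1.0000 0.0000 0.0000
    outer loop
      vertex 11.1 7.7 0.0
      vertex 11.1 19.1 0.0
      vertex 11.1 19.1 13.6
    endloop
  endfacet
  facet normal 1.0000 0.0000 0.0000
    outer loop
      vertex 11.1 7.7 0.0
      vertex 11.1 19.1 13.6
      vertex 11.1 7.7 13.6
    endloop
  endfacet
  facet normal 0.0000 1.0000 0.0000
    outer loop
      vertex 11.1 19.1 0.0
      vertex 0.0 19.1 0.0
      vertex 0.0 19.1 13.6
    endloop
  endfacet
  facet normal 0.0000 1.0000 0.0000
    outer loop
      vertex 11.1 19.1 0.0
      vertex 0.0 19.1 13.6
      vertex 11.1 19.1 13.6
    endloop
  endfacet
  facet normal -1.0000 0.0000 0.0000
    outer loop
      vertex 0.0 19.1 0.0
      vertex 0.0 0.0 0.0
      vertex 0.0 0.0 13.6
    endloop
  endfacet
  facet normal -1.0000 0.0000 0.0000
    outer loop
      vertex 0.0 19.1 0.0
      vertex 0.0 0.0 13.6
      vertex 0.0 19.1 13.6
    endloop
  endfacet
endsolid part

The G0 Z moves step by Δz≈1.9 mm. Every layer's G1 loop is the same polygon, so the solid is a straight extrusion of it from z=0 to z≈13.6. Closing with flat bottom and top caps and triangulating gives 20 facets — an L-shaped prism: outer 26.3 × 19.1 mm, arm thicknesses ≈ 7.7 mm (horizontal) and 11.1 mm (vertical), extruded 13.6 mm in z.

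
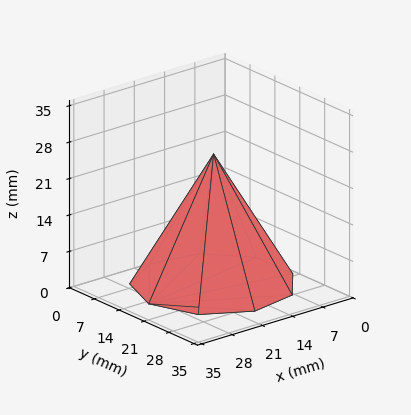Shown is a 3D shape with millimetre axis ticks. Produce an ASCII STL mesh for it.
Reading the render: the shape is a regular 9-sided pyramid, base circumscribed radius ≈ 15 mm, apex at z ≈ 25 mm (dimensions read to the nearest mm from the axis ticks). For the STL, each face is triangulated and given an outward normal.

solid part
  facet normal 0.0000 0.0000 -1.0000
    outer loop
      vertex 17.60 29.77 0.00
      vertex 26.49 24.64 0.00
      vertex 30.00 15.00 0.00
    endloop
  endfacet
  facet normal 0.0000 0.0000 -1.0000
    outer loop
      vertex 7.50 27.99 0.00
      vertex 17.60 29.77 0.00
      vertex 30.00 15.00 0.00
    endloop
  endfacet
  facet normal 0.0000 0.0000 -1.0000
    outer loop
      vertex 0.90 20.13 0.00
      vertex 7.50 27.99 0.00
      vertex 30.00 15.00 0.00
    endloop
  endfacet
  facet normal 0.0000 0.0000 -1.0000
    outer loop
      vertex 0.90 9.87 0.00
      vertex 0.90 20.13 0.00
      vertex 30.00 15.00 0.00
    endloop
  endfacet
  facet normal 0.0000 0.0000 -1.0000
    outer loop
      vertex 7.50 2.01 0.00
      vertex 0.90 9.87 0.00
      vertex 30.00 15.00 0.00
    endloop
  endfacet
  facet normal 0.0000 0.0000 -1.0000
    outer loop
      vertex 17.60 0.23 0.00
      vertex 7.50 2.01 0.00
      vertex 30.00 15.00 0.00
    endloop
  endfacet
  facet normal 0.0000 0.0000 -1.0000
    outer loop
      vertex 26.49 5.36 0.00
      vertex 17.60 0.23 0.00
      vertex 30.00 15.00 0.00
    endloop
  endfacet
  facet normal 0.8185 0.2980 0.4911
    outer loop
      vertex 30.00 15.00 0.00
      vertex 26.49 24.64 0.00
      vertex 15.00 15.00 25.00
    endloop
  endfacet
  facet normal 0.4354 0.7545 0.4911
    outer loop
      vertex 26.49 24.64 0.00
      vertex 17.60 29.77 0.00
      vertex 15.00 15.00 25.00
    endloop
  endfacet
  facet normal -0.1512 0.8579 0.4911
    outer loop
      vertex 17.60 29.77 0.00
      vertex 7.50 27.99 0.00
      vertex 15.00 15.00 25.00
    endloop
  endfacet
  facet normal -0.6671 0.5601 0.4912
    outer loop
      vertex 7.50 27.99 0.00
      vertex 0.90 20.13 0.00
      vertex 15.00 15.00 25.00
    endloop
  endfacet
  facet normal -0.8710 0.0000 0.4913
    outer loop
      vertex 0.90 20.13 0.00
      vertex 0.90 9.87 0.00
      vertex 15.00 15.00 25.00
    endloop
  endfacet
  facet normal -0.6671 -0.5601 0.4912
    outer loop
      vertex 0.90 9.87 0.00
      vertex 7.50 2.01 0.00
      vertex 15.00 15.00 25.00
    endloop
  endfacet
  facet normal -0.1512 -0.8579 0.4911
    outer loop
      vertex 7.50 2.01 0.00
      vertex 17.60 0.23 0.00
      vertex 15.00 15.00 25.00
    endloop
  endfacet
  facet normal 0.4354 -0.7545 0.4911
    outer loop
      vertex 17.60 0.23 0.00
      vertex 26.49 5.36 0.00
      vertex 15.00 15.00 25.00
    endloop
  endfacet
  facet normal 0.8185 -0.2980 0.4911
    outer loop
      vertex 26.49 5.36 0.00
      vertex 30.00 15.00 0.00
      vertex 15.00 15.00 25.00
    endloop
  endfacet
endsolid part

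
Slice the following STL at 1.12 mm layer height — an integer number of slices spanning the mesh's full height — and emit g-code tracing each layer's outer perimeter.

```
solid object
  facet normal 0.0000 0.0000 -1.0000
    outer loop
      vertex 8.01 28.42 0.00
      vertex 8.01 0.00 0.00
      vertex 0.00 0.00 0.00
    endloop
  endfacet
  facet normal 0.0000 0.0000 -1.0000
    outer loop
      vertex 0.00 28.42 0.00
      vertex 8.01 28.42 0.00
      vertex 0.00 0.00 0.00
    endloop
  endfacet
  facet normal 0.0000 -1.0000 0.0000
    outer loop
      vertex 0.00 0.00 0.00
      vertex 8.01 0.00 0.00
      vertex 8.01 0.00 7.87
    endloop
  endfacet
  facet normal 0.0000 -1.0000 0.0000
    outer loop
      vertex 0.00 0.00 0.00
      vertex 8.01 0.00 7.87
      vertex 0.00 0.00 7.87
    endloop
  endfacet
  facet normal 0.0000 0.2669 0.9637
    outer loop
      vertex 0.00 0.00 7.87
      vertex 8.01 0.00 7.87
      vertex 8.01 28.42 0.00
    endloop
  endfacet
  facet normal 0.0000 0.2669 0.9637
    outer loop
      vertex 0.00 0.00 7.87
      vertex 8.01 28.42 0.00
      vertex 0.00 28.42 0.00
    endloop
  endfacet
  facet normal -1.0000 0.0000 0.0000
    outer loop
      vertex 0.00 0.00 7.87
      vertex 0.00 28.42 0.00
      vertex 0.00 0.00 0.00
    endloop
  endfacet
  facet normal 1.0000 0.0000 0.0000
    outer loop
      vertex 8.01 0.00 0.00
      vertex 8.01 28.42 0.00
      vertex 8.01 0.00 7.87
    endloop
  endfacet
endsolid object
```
; perimeter-only toolpath
G21 ; units = mm
G90 ; absolute positioning
G28 ; home
; layer 1
G0 Z1.12
G0 X0.00 Y0.00
G1 X8.01 Y0.00
G1 X8.01 Y24.36
G1 X0.00 Y24.36
G1 X0.00 Y0.00
; layer 2
G0 Z2.25
G0 X0.00 Y0.00
G1 X8.01 Y0.00
G1 X8.01 Y20.30
G1 X0.00 Y20.30
G1 X0.00 Y0.00
; layer 3
G0 Z3.37
G0 X0.00 Y0.00
G1 X8.01 Y0.00
G1 X8.01 Y16.24
G1 X0.00 Y16.24
G1 X0.00 Y0.00
; layer 4
G0 Z4.50
G0 X0.00 Y0.00
G1 X8.01 Y0.00
G1 X8.01 Y12.18
G1 X0.00 Y12.18
G1 X0.00 Y0.00
; layer 5
G0 Z5.62
G0 X0.00 Y0.00
G1 X8.01 Y0.00
G1 X8.01 Y8.12
G1 X0.00 Y8.12
G1 X0.00 Y0.00
; layer 6
G0 Z6.75
G0 X0.00 Y0.00
G1 X8.01 Y0.00
G1 X8.01 Y4.06
G1 X0.00 Y4.06
G1 X0.00 Y0.00
M2 ; end

The solid is a wedge (ramp): 8.01 × 28.4 mm base, rising to 7.87 mm along the y=0 edge and sloping linearly to z=0 at y=28.4. Slicing at Δz = 1.12 mm — 7 equal slices spanning the solid's height, so layer i sits at z = i·h/7 — gives 6 non-empty perimeters. Each is a 4-segment closed polygon; G0 lifts to the layer z and rapids to the start vertex, then G1 traces the edges. The cross-section shrinks linearly with z (the slice at the apex is degenerate and omitted).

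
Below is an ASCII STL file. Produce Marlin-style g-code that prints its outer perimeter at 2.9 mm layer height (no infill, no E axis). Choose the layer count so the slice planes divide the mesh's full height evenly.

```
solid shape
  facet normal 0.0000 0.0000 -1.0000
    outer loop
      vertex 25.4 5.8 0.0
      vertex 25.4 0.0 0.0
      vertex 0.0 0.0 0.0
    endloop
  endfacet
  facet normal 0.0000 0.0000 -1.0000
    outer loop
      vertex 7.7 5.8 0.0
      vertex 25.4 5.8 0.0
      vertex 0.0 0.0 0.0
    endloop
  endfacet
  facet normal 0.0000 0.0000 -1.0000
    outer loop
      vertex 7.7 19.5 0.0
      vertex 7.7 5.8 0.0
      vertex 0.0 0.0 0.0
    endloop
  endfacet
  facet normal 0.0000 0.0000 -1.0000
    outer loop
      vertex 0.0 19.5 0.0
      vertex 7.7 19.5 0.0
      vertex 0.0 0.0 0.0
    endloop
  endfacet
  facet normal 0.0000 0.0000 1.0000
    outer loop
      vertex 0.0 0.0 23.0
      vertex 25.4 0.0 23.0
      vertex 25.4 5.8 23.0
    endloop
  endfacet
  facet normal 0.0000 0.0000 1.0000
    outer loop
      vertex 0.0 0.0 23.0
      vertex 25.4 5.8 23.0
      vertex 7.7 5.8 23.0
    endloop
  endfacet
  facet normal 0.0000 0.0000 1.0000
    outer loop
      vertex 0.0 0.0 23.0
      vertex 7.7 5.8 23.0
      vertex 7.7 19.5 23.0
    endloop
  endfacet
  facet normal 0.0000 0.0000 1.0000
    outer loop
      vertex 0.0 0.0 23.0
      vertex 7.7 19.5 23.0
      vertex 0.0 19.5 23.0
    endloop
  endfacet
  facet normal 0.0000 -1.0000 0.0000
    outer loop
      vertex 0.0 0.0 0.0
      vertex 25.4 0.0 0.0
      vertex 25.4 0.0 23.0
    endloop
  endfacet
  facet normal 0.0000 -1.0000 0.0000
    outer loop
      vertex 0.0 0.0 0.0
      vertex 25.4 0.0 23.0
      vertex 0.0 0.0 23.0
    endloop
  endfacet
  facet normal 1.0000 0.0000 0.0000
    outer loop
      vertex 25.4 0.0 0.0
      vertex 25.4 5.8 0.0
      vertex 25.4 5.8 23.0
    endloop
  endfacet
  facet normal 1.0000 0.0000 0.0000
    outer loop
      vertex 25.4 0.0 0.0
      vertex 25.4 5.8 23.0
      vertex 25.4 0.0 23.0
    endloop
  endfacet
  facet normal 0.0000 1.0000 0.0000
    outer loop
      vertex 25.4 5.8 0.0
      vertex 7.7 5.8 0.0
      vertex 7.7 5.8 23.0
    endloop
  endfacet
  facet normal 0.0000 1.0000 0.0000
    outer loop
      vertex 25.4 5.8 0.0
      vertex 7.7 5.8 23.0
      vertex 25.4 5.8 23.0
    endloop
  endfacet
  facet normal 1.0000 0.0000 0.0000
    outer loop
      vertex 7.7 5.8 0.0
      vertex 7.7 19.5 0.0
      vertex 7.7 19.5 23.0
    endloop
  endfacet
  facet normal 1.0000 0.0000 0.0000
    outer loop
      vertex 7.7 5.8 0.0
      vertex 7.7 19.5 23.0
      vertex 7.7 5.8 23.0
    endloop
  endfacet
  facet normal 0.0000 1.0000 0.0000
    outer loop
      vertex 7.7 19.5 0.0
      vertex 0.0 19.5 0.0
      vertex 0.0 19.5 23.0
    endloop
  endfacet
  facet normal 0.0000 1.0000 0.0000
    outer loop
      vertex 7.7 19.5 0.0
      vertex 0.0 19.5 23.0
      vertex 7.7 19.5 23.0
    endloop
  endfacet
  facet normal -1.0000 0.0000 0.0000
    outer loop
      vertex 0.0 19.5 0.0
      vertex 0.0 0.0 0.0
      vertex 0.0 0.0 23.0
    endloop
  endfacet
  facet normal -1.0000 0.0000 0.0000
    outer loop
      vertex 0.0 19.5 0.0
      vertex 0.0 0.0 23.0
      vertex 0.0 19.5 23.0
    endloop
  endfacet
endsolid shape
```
; perimeter-only toolpath
G21 ; units = mm
G90 ; absolute positioning
G28 ; home
; layer 1
G0 Z2.9
G0 X0.0 Y0.0
G1 X25.4 Y0.0
G1 X25.4 Y5.8
G1 X7.7 Y5.8
G1 X7.7 Y19.5
G1 X0.0 Y19.5
G1 X0.0 Y0.0
; layer 2
G0 Z5.8
G0 X0.0 Y0.0
G1 X25.4 Y0.0
G1 X25.4 Y5.8
G1 X7.7 Y5.8
G1 X7.7 Y19.5
G1 X0.0 Y19.5
G1 X0.0 Y0.0
; layer 3
G0 Z8.6
G0 X0.0 Y0.0
G1 X25.4 Y0.0
G1 X25.4 Y5.8
G1 X7.7 Y5.8
G1 X7.7 Y19.5
G1 X0.0 Y19.5
G1 X0.0 Y0.0
; layer 4
G0 Z11.5
G0 X0.0 Y0.0
G1 X25.4 Y0.0
G1 X25.4 Y5.8
G1 X7.7 Y5.8
G1 X7.7 Y19.5
G1 X0.0 Y19.5
G1 X0.0 Y0.0
; layer 5
G0 Z14.4
G0 X0.0 Y0.0
G1 X25.4 Y0.0
G1 X25.4 Y5.8
G1 X7.7 Y5.8
G1 X7.7 Y19.5
G1 X0.0 Y19.5
G1 X0.0 Y0.0
; layer 6
G0 Z17.2
G0 X0.0 Y0.0
G1 X25.4 Y0.0
G1 X25.4 Y5.8
G1 X7.7 Y5.8
G1 X7.7 Y19.5
G1 X0.0 Y19.5
G1 X0.0 Y0.0
; layer 7
G0 Z20.1
G0 X0.0 Y0.0
G1 X25.4 Y0.0
G1 X25.4 Y5.8
G1 X7.7 Y5.8
G1 X7.7 Y19.5
G1 X0.0 Y19.5
G1 X0.0 Y0.0
; layer 8
G0 Z23.0
G0 X0.0 Y0.0
G1 X25.4 Y0.0
G1 X25.4 Y5.8
G1 X7.7 Y5.8
G1 X7.7 Y19.5
G1 X0.0 Y19.5
G1 X0.0 Y0.0
M2 ; end

The solid is an L-shaped prism: outer 25.4 × 19.5 mm, arm thicknesses ≈ 5.8 mm (horizontal) and 7.7 mm (vertical), extruded 23 mm in z. Slicing at Δz = 2.9 mm — 8 equal slices spanning the solid's height, so layer i sits at z = i·h/8 — gives 8 non-empty perimeters. Each is a 6-segment closed polygon; G0 lifts to the layer z and rapids to the start vertex, then G1 traces the edges.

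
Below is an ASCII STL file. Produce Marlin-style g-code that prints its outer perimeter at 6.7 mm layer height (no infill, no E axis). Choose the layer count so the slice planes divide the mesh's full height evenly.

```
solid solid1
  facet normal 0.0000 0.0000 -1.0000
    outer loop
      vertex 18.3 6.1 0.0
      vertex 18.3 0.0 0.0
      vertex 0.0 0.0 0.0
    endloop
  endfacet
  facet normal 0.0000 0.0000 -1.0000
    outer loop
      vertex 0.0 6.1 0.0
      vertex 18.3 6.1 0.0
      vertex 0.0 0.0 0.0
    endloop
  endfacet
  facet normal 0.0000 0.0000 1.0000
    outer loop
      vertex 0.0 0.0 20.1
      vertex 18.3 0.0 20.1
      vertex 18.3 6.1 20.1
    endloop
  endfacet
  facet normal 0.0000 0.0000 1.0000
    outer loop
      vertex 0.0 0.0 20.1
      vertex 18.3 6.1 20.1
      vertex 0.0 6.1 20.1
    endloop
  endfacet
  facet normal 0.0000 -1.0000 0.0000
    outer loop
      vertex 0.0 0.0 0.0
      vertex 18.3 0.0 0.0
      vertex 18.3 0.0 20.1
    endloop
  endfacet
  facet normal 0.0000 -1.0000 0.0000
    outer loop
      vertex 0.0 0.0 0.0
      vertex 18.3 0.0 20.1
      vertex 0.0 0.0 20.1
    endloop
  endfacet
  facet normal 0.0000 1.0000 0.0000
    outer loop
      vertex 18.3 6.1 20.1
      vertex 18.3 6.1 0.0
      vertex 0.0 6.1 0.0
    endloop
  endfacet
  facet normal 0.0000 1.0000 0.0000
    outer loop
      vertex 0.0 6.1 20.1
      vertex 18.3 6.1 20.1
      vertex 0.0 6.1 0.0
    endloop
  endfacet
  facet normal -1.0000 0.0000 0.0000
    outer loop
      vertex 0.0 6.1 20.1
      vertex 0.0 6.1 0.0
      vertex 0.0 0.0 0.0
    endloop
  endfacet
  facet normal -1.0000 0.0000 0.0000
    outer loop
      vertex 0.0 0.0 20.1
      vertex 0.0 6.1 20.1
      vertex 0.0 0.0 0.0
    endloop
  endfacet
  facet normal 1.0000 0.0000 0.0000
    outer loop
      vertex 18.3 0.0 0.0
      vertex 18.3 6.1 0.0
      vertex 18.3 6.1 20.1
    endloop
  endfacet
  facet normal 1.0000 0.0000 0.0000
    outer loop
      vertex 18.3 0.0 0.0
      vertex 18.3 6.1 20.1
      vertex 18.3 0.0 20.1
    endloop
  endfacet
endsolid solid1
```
; perimeter-only toolpath
G21 ; units = mm
G90 ; absolute positioning
G28 ; home
; layer 1
G0 Z6.7
G0 X0.0 Y0.0
G1 X18.3 Y0.0
G1 X18.3 Y6.1
G1 X0.0 Y6.1
G1 X0.0 Y0.0
; layer 2
G0 Z13.4
G0 X0.0 Y0.0
G1 X18.3 Y0.0
G1 X18.3 Y6.1
G1 X0.0 Y6.1
G1 X0.0 Y0.0
; layer 3
G0 Z20.1
G0 X0.0 Y0.0
G1 X18.3 Y0.0
G1 X18.3 Y6.1
G1 X0.0 Y6.1
G1 X0.0 Y0.0
M2 ; end

The solid is a rectangular box, roughly 18.3 × 6.1 mm footprint and 20.1 mm tall. Slicing at Δz = 6.7 mm — 3 equal slices spanning the solid's height, so layer i sits at z = i·h/3 — gives 3 non-empty perimeters. Each is a 4-segment closed polygon; G0 lifts to the layer z and rapids to the start vertex, then G1 traces the edges.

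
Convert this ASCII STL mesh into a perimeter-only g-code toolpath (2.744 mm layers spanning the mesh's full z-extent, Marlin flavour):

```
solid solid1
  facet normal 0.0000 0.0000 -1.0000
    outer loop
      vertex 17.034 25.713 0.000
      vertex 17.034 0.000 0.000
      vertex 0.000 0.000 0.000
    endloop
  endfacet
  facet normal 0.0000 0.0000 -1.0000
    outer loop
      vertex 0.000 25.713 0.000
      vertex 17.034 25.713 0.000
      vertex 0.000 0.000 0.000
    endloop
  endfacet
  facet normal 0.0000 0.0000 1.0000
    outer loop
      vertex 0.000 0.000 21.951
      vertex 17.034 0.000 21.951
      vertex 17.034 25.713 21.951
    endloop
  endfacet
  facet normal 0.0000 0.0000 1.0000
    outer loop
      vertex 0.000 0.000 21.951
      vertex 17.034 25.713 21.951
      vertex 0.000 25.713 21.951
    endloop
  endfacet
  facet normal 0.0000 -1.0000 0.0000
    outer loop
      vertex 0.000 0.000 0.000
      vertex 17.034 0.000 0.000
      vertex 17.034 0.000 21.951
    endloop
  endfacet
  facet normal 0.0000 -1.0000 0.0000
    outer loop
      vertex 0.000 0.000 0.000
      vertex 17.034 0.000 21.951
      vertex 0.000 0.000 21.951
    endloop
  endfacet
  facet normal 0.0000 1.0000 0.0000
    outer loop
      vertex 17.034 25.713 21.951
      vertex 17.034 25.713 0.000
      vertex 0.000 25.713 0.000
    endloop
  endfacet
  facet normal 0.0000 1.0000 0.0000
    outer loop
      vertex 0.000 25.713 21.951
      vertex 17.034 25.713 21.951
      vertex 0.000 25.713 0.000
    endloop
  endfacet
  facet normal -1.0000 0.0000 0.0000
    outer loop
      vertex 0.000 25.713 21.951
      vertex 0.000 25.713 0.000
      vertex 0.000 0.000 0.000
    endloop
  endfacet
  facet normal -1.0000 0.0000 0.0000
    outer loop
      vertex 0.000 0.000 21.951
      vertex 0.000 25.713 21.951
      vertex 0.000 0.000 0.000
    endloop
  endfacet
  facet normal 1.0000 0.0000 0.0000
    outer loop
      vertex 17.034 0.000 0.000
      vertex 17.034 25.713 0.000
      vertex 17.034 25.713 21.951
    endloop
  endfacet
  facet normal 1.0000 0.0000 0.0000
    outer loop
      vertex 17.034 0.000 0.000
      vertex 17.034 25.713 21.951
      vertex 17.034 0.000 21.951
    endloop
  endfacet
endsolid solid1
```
; perimeter-only toolpath
G21 ; units = mm
G90 ; absolute positioning
G28 ; home
; layer 1
G0 Z2.744
G0 X0.000 Y0.000
G1 X17.034 Y0.000
G1 X17.034 Y25.713
G1 X0.000 Y25.713
G1 X0.000 Y0.000
; layer 2
G0 Z5.488
G0 X0.000 Y0.000
G1 X17.034 Y0.000
G1 X17.034 Y25.713
G1 X0.000 Y25.713
G1 X0.000 Y0.000
; layer 3
G0 Z8.232
G0 X0.000 Y0.000
G1 X17.034 Y0.000
G1 X17.034 Y25.713
G1 X0.000 Y25.713
G1 X0.000 Y0.000
; layer 4
G0 Z10.976
G0 X0.000 Y0.000
G1 X17.034 Y0.000
G1 X17.034 Y25.713
G1 X0.000 Y25.713
G1 X0.000 Y0.000
; layer 5
G0 Z13.719
G0 X0.000 Y0.000
G1 X17.034 Y0.000
G1 X17.034 Y25.713
G1 X0.000 Y25.713
G1 X0.000 Y0.000
; layer 6
G0 Z16.463
G0 X0.000 Y0.000
G1 X17.034 Y0.000
G1 X17.034 Y25.713
G1 X0.000 Y25.713
G1 X0.000 Y0.000
; layer 7
G0 Z19.207
G0 X0.000 Y0.000
G1 X17.034 Y0.000
G1 X17.034 Y25.713
G1 X0.000 Y25.713
G1 X0.000 Y0.000
; layer 8
G0 Z21.951
G0 X0.000 Y0.000
G1 X17.034 Y0.000
G1 X17.034 Y25.713
G1 X0.000 Y25.713
G1 X0.000 Y0.000
M2 ; end

The solid is a rectangular box, roughly 17 × 25.7 mm footprint and 22 mm tall. Slicing at Δz = 2.744 mm — 8 equal slices spanning the solid's height, so layer i sits at z = i·h/8 — gives 8 non-empty perimeters. Each is a 4-segment closed polygon; G0 lifts to the layer z and rapids to the start vertex, then G1 traces the edges.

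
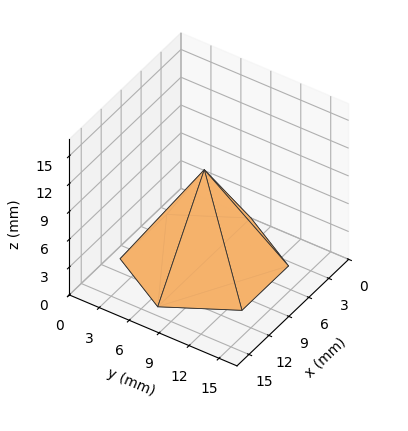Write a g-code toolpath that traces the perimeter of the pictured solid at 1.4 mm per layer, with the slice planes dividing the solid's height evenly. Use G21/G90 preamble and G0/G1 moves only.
Reading the render: the shape is a regular 6-sided pyramid, base circumscribed radius ≈ 7 mm, apex at z ≈ 10 mm (dimensions read to the nearest mm from the axis ticks). For the g-code, the solid's height is divided into equal slices at the stated Δz and each level perimeter traced with G1 moves after a G0 lift.

; perimeter-only toolpath
G21 ; units = mm
G90 ; absolute positioning
G28 ; home
; layer 1
G0 Z1.4
G0 X13.0 Y7.0
G1 X10.0 Y12.2
G1 X4.0 Y12.2
G1 X1.0 Y7.0
G1 X4.0 Y1.8
G1 X10.0 Y1.8
G1 X13.0 Y7.0
; layer 2
G0 Z2.9
G0 X12.0 Y7.0
G1 X9.5 Y11.4
G1 X4.5 Y11.4
G1 X2.0 Y7.0
G1 X4.5 Y2.6
G1 X9.5 Y2.6
G1 X12.0 Y7.0
; layer 3
G0 Z4.3
G0 X11.0 Y7.0
G1 X9.0 Y10.5
G1 X5.0 Y10.5
G1 X3.0 Y7.0
G1 X5.0 Y3.5
G1 X9.0 Y3.5
G1 X11.0 Y7.0
; layer 4
G0 Z5.7
G0 X10.0 Y7.0
G1 X8.5 Y9.6
G1 X5.5 Y9.6
G1 X4.0 Y7.0
G1 X5.5 Y4.4
G1 X8.5 Y4.4
G1 X10.0 Y7.0
; layer 5
G0 Z7.1
G0 X9.0 Y7.0
G1 X8.0 Y8.7
G1 X6.0 Y8.7
G1 X5.0 Y7.0
G1 X6.0 Y5.3
G1 X8.0 Y5.3
G1 X9.0 Y7.0
; layer 6
G0 Z8.6
G0 X8.0 Y7.0
G1 X7.5 Y7.9
G1 X6.5 Y7.9
G1 X6.0 Y7.0
G1 X6.5 Y6.1
G1 X7.5 Y6.1
G1 X8.0 Y7.0
M2 ; end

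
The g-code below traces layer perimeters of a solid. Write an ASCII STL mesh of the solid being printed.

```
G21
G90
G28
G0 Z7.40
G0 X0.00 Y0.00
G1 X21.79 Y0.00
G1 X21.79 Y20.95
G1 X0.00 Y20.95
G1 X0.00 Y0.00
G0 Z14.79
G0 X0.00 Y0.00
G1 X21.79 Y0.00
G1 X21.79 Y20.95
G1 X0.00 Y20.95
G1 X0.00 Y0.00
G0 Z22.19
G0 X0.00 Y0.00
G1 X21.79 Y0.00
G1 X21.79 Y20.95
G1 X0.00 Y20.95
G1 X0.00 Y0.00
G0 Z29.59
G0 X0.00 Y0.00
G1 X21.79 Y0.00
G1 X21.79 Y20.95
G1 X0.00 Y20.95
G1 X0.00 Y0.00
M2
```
solid part
  facet normal 0.0000 0.0000 -1.0000
    outer loop
      vertex 21.79 20.95 0.00
      vertex 21.79 0.00 0.00
      vertex 0.00 0.00 0.00
    endloop
  endfacet
  facet normal 0.0000 0.0000 -1.0000
    outer loop
      vertex 0.00 20.95 0.00
      vertex 21.79 20.95 0.00
      vertex 0.00 0.00 0.00
    endloop
  endfacet
  facet normal 0.0000 0.0000 1.0000
    outer loop
      vertex 0.00 0.00 29.59
      vertex 21.79 0.00 29.59
      vertex 21.79 20.95 29.59
    endloop
  endfacet
  facet normal 0.0000 0.0000 1.0000
    outer loop
      vertex 0.00 0.00 29.59
      vertex 21.79 20.95 29.59
      vertex 0.00 20.95 29.59
    endloop
  endfacet
  facet normal 0.0000 -1.0000 0.0000
    outer loop
      vertex 0.00 0.00 0.00
      vertex 21.79 0.00 0.00
      vertex 21.79 0.00 29.59
    endloop
  endfacet
  facet normal 0.0000 -1.0000 0.0000
    outer loop
      vertex 0.00 0.00 0.00
      vertex 21.79 0.00 29.59
      vertex 0.00 0.00 29.59
    endloop
  endfacet
  facet normal 0.0000 1.0000 0.0000
    outer loop
      vertex 21.79 20.95 29.59
      vertex 21.79 20.95 0.00
      vertex 0.00 20.95 0.00
    endloop
  endfacet
  facet normal 0.0000 1.0000 0.0000
    outer loop
      vertex 0.00 20.95 29.59
      vertex 21.79 20.95 29.59
      vertex 0.00 20.95 0.00
    endloop
  endfacet
  facet normal -1.0000 0.0000 0.0000
    outer loop
      vertex 0.00 20.95 29.59
      vertex 0.00 20.95 0.00
      vertex 0.00 0.00 0.00
    endloop
  endfacet
  facet normal -1.0000 0.0000 0.0000
    outer loop
      vertex 0.00 0.00 29.59
      vertex 0.00 20.95 29.59
      vertex 0.00 0.00 0.00
    endloop
  endfacet
  facet normal 1.0000 0.0000 0.0000
    outer loop
      vertex 21.79 0.00 0.00
      vertex 21.79 20.95 0.00
      vertex 21.79 20.95 29.59
    endloop
  endfacet
  facet normal 1.0000 0.0000 0.0000
    outer loop
      vertex 21.79 0.00 0.00
      vertex 21.79 20.95 29.59
      vertex 21.79 0.00 29.59
    endloop
  endfacet
endsolid part

The G0 Z moves step by Δz≈7.40 mm. Every layer's G1 loop is the same polygon, so the solid is a straight extrusion of it from z=0 to z≈29.6. Closing with flat bottom and top caps and triangulating gives 12 facets — a rectangular box, roughly 21.8 × 20.9 mm footprint and 29.6 mm tall.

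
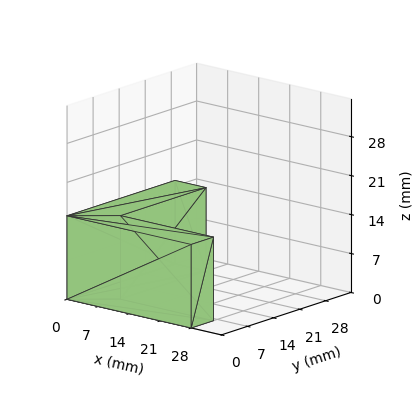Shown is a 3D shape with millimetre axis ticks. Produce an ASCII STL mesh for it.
Reading the render: the shape is an L-shaped prism: outer 28 × 29 mm, arm thicknesses ≈ 6 mm (horizontal) and 7 mm (vertical), extruded 15 mm in z (dimensions read to the nearest mm from the axis ticks). For the STL, each face is triangulated and given an outward normal.

solid part
  facet normal 0.0000 0.0000 -1.0000
    outer loop
      vertex 28.0 6.0 0.0
      vertex 28.0 0.0 0.0
      vertex 0.0 0.0 0.0
    endloop
  endfacet
  facet normal 0.0000 0.0000 -1.0000
    outer loop
      vertex 7.0 6.0 0.0
      vertex 28.0 6.0 0.0
      vertex 0.0 0.0 0.0
    endloop
  endfacet
  facet normal 0.0000 0.0000 -1.0000
    outer loop
      vertex 7.0 29.0 0.0
      vertex 7.0 6.0 0.0
      vertex 0.0 0.0 0.0
    endloop
  endfacet
  facet normal 0.0000 0.0000 -1.0000
    outer loop
      vertex 0.0 29.0 0.0
      vertex 7.0 29.0 0.0
      vertex 0.0 0.0 0.0
    endloop
  endfacet
  facet normal 0.0000 0.0000 1.0000
    outer loop
      vertex 0.0 0.0 15.0
      vertex 28.0 0.0 15.0
      vertex 28.0 6.0 15.0
    endloop
  endfacet
  facet normal 0.0000 0.0000 1.0000
    outer loop
      vertex 0.0 0.0 15.0
      vertex 28.0 6.0 15.0
      vertex 7.0 6.0 15.0
    endloop
  endfacet
  facet normal 0.0000 0.0000 1.0000
    outer loop
      vertex 0.0 0.0 15.0
      vertex 7.0 6.0 15.0
      vertex 7.0 29.0 15.0
    endloop
  endfacet
  facet normal 0.0000 0.0000 1.0000
    outer loop
      vertex 0.0 0.0 15.0
      vertex 7.0 29.0 15.0
      vertex 0.0 29.0 15.0
    endloop
  endfacet
  facet normal 0.0000 -1.0000 0.0000
    outer loop
      vertex 0.0 0.0 0.0
      vertex 28.0 0.0 0.0
      vertex 28.0 0.0 15.0
    endloop
  endfacet
  facet normal 0.0000 -1.0000 0.0000
    outer loop
      vertex 0.0 0.0 0.0
      vertex 28.0 0.0 15.0
      vertex 0.0 0.0 15.0
    endloop
  endfacet
  facet normal 1.0000 0.0000 0.0000
    outer loop
      vertex 28.0 0.0 0.0
      vertex 28.0 6.0 0.0
      vertex 28.0 6.0 15.0
    endloop
  endfacet
  facet normal 1.0000 0.0000 0.0000
    outer loop
      vertex 28.0 0.0 0.0
      vertex 28.0 6.0 15.0
      vertex 28.0 0.0 15.0
    endloop
  endfacet
  facet normal 0.0000 1.0000 0.0000
    outer loop
      vertex 28.0 6.0 0.0
      vertex 7.0 6.0 0.0
      vertex 7.0 6.0 15.0
    endloop
  endfacet
  facet normal 0.0000 1.0000 0.0000
    outer loop
      vertex 28.0 6.0 0.0
      vertex 7.0 6.0 15.0
      vertex 28.0 6.0 15.0
    endloop
  endfacet
  facet normal 1.0000 0.0000 0.0000
    outer loop
      vertex 7.0 6.0 0.0
      vertex 7.0 29.0 0.0
      vertex 7.0 29.0 15.0
    endloop
  endfacet
  facet normal 1.0000 0.0000 0.0000
    outer loop
      vertex 7.0 6.0 0.0
      vertex 7.0 29.0 15.0
      vertex 7.0 6.0 15.0
    endloop
  endfacet
  facet normal 0.0000 1.0000 0.0000
    outer loop
      vertex 7.0 29.0 0.0
      vertex 0.0 29.0 0.0
      vertex 0.0 29.0 15.0
    endloop
  endfacet
  facet normal 0.0000 1.0000 0.0000
    outer loop
      vertex 7.0 29.0 0.0
      vertex 0.0 29.0 15.0
      vertex 7.0 29.0 15.0
    endloop
  endfacet
  facet normal -1.0000 0.0000 0.0000
    outer loop
      vertex 0.0 29.0 0.0
      vertex 0.0 0.0 0.0
      vertex 0.0 0.0 15.0
    endloop
  endfacet
  facet normal -1.0000 0.0000 0.0000
    outer loop
      vertex 0.0 29.0 0.0
      vertex 0.0 0.0 15.0
      vertex 0.0 29.0 15.0
    endloop
  endfacet
endsolid part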